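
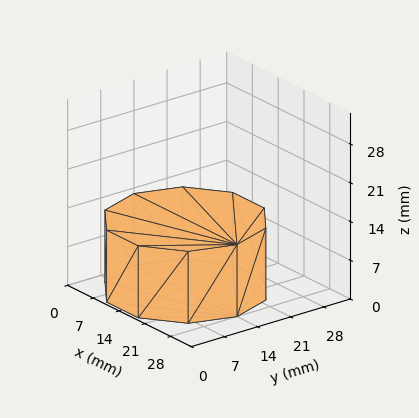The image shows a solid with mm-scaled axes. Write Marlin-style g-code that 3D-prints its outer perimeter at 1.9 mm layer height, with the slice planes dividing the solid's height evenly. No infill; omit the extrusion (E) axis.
Reading the render: the shape is a regular 10-sided prism (a cylinder approximated with 10 flat sides), circumscribed radius ≈ 14 mm, height ≈ 13 mm (dimensions read to the nearest mm from the axis ticks). For the g-code, the solid's height is divided into equal slices at the stated Δz and each level perimeter traced with G1 moves after a G0 lift.

; perimeter-only toolpath
G21 ; units = mm
G90 ; absolute positioning
G28 ; home
; layer 1
G0 Z1.9
G0 X28.0 Y14.0
G1 X25.3 Y22.2
G1 X18.3 Y27.3
G1 X9.7 Y27.3
G1 X2.7 Y22.2
G1 X0.0 Y14.0
G1 X2.7 Y5.8
G1 X9.7 Y0.7
G1 X18.3 Y0.7
G1 X25.3 Y5.8
G1 X28.0 Y14.0
; layer 2
G0 Z3.7
G0 X28.0 Y14.0
G1 X25.3 Y22.2
G1 X18.3 Y27.3
G1 X9.7 Y27.3
G1 X2.7 Y22.2
G1 X0.0 Y14.0
G1 X2.7 Y5.8
G1 X9.7 Y0.7
G1 X18.3 Y0.7
G1 X25.3 Y5.8
G1 X28.0 Y14.0
; layer 3
G0 Z5.6
G0 X28.0 Y14.0
G1 X25.3 Y22.2
G1 X18.3 Y27.3
G1 X9.7 Y27.3
G1 X2.7 Y22.2
G1 X0.0 Y14.0
G1 X2.7 Y5.8
G1 X9.7 Y0.7
G1 X18.3 Y0.7
G1 X25.3 Y5.8
G1 X28.0 Y14.0
; layer 4
G0 Z7.4
G0 X28.0 Y14.0
G1 X25.3 Y22.2
G1 X18.3 Y27.3
G1 X9.7 Y27.3
G1 X2.7 Y22.2
G1 X0.0 Y14.0
G1 X2.7 Y5.8
G1 X9.7 Y0.7
G1 X18.3 Y0.7
G1 X25.3 Y5.8
G1 X28.0 Y14.0
; layer 5
G0 Z9.3
G0 X28.0 Y14.0
G1 X25.3 Y22.2
G1 X18.3 Y27.3
G1 X9.7 Y27.3
G1 X2.7 Y22.2
G1 X0.0 Y14.0
G1 X2.7 Y5.8
G1 X9.7 Y0.7
G1 X18.3 Y0.7
G1 X25.3 Y5.8
G1 X28.0 Y14.0
; layer 6
G0 Z11.1
G0 X28.0 Y14.0
G1 X25.3 Y22.2
G1 X18.3 Y27.3
G1 X9.7 Y27.3
G1 X2.7 Y22.2
G1 X0.0 Y14.0
G1 X2.7 Y5.8
G1 X9.7 Y0.7
G1 X18.3 Y0.7
G1 X25.3 Y5.8
G1 X28.0 Y14.0
; layer 7
G0 Z13.0
G0 X28.0 Y14.0
G1 X25.3 Y22.2
G1 X18.3 Y27.3
G1 X9.7 Y27.3
G1 X2.7 Y22.2
G1 X0.0 Y14.0
G1 X2.7 Y5.8
G1 X9.7 Y0.7
G1 X18.3 Y0.7
G1 X25.3 Y5.8
G1 X28.0 Y14.0
M2 ; end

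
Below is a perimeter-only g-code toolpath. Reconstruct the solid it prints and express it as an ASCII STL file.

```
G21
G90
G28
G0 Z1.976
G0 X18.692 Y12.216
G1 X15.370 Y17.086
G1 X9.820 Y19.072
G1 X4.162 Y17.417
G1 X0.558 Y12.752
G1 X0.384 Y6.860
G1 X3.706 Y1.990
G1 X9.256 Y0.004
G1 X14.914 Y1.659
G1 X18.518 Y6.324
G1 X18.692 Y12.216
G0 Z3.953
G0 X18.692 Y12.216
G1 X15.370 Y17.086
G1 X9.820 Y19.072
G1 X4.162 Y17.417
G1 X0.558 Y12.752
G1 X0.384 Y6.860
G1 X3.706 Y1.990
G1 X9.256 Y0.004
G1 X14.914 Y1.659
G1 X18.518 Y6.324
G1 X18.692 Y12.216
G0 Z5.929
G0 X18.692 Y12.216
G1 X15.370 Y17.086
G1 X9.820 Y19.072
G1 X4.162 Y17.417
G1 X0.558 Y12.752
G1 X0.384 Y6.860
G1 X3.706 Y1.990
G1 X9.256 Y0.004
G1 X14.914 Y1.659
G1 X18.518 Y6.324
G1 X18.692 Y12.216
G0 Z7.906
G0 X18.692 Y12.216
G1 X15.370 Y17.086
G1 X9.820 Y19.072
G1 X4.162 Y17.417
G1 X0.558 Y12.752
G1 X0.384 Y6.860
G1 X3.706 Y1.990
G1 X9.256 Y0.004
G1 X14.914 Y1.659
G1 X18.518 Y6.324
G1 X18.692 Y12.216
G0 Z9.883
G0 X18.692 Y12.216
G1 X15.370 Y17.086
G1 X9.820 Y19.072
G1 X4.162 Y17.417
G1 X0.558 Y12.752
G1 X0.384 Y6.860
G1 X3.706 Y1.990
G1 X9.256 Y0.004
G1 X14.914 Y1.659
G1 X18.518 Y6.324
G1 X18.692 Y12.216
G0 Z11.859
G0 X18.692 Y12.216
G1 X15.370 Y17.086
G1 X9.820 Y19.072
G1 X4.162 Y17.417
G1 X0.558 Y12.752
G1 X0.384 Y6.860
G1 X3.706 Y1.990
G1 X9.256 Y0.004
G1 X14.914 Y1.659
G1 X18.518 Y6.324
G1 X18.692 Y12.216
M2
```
solid part
  facet normal 0.0000 0.0000 -1.0000
    outer loop
      vertex 9.820 19.072 0.000
      vertex 15.370 17.086 0.000
      vertex 18.692 12.216 0.000
    endloop
  endfacet
  facet normal 0.0000 0.0000 -1.0000
    outer loop
      vertex 4.162 17.417 0.000
      vertex 9.820 19.072 0.000
      vertex 18.692 12.216 0.000
    endloop
  endfacet
  facet normal 0.0000 0.0000 -1.0000
    outer loop
      vertex 0.558 12.752 0.000
      vertex 4.162 17.417 0.000
      vertex 18.692 12.216 0.000
    endloop
  endfacet
  facet normal 0.0000 0.0000 -1.0000
    outer loop
      vertex 0.384 6.860 0.000
      vertex 0.558 12.752 0.000
      vertex 18.692 12.216 0.000
    endloop
  endfacet
  facet normal 0.0000 0.0000 -1.0000
    outer loop
      vertex 3.706 1.990 0.000
      vertex 0.384 6.860 0.000
      vertex 18.692 12.216 0.000
    endloop
  endfacet
  facet normal 0.0000 0.0000 -1.0000
    outer loop
      vertex 9.256 0.004 0.000
      vertex 3.706 1.990 0.000
      vertex 18.692 12.216 0.000
    endloop
  endfacet
  facet normal 0.0000 0.0000 -1.0000
    outer loop
      vertex 14.914 1.659 0.000
      vertex 9.256 0.004 0.000
      vertex 18.692 12.216 0.000
    endloop
  endfacet
  facet normal 0.0000 0.0000 -1.0000
    outer loop
      vertex 18.518 6.324 0.000
      vertex 14.914 1.659 0.000
      vertex 18.692 12.216 0.000
    endloop
  endfacet
  facet normal 0.0000 0.0000 1.0000
    outer loop
      vertex 18.692 12.216 11.859
      vertex 15.370 17.086 11.859
      vertex 9.820 19.072 11.859
    endloop
  endfacet
  facet normal 0.0000 0.0000 1.0000
    outer loop
      vertex 18.692 12.216 11.859
      vertex 9.820 19.072 11.859
      vertex 4.162 17.417 11.859
    endloop
  endfacet
  facet normal 0.0000 0.0000 1.0000
    outer loop
      vertex 18.692 12.216 11.859
      vertex 4.162 17.417 11.859
      vertex 0.558 12.752 11.859
    endloop
  endfacet
  facet normal 0.0000 0.0000 1.0000
    outer loop
      vertex 18.692 12.216 11.859
      vertex 0.558 12.752 11.859
      vertex 0.384 6.860 11.859
    endloop
  endfacet
  facet normal 0.0000 0.0000 1.0000
    outer loop
      vertex 18.692 12.216 11.859
      vertex 0.384 6.860 11.859
      vertex 3.706 1.990 11.859
    endloop
  endfacet
  facet normal 0.0000 0.0000 1.0000
    outer loop
      vertex 18.692 12.216 11.859
      vertex 3.706 1.990 11.859
      vertex 9.256 0.004 11.859
    endloop
  endfacet
  facet normal 0.0000 0.0000 1.0000
    outer loop
      vertex 18.692 12.216 11.859
      vertex 9.256 0.004 11.859
      vertex 14.914 1.659 11.859
    endloop
  endfacet
  facet normal 0.0000 0.0000 1.0000
    outer loop
      vertex 18.692 12.216 11.859
      vertex 14.914 1.659 11.859
      vertex 18.518 6.324 11.859
    endloop
  endfacet
  facet normal 0.8261 0.5635 0.0000
    outer loop
      vertex 18.692 12.216 0.000
      vertex 15.370 17.086 0.000
      vertex 15.370 17.086 11.859
    endloop
  endfacet
  facet normal 0.8261 0.5635 0.0000
    outer loop
      vertex 18.692 12.216 0.000
      vertex 15.370 17.086 11.859
      vertex 18.692 12.216 11.859
    endloop
  endfacet
  facet normal 0.3369 0.9415 0.0000
    outer loop
      vertex 15.370 17.086 0.000
      vertex 9.820 19.072 0.000
      vertex 9.820 19.072 11.859
    endloop
  endfacet
  facet normal 0.3369 0.9415 0.0000
    outer loop
      vertex 15.370 17.086 0.000
      vertex 9.820 19.072 11.859
      vertex 15.370 17.086 11.859
    endloop
  endfacet
  facet normal -0.2807 0.9598 0.0000
    outer loop
      vertex 9.820 19.072 0.000
      vertex 4.162 17.417 0.000
      vertex 4.162 17.417 11.859
    endloop
  endfacet
  facet normal -0.2807 0.9598 0.0000
    outer loop
      vertex 9.820 19.072 0.000
      vertex 4.162 17.417 11.859
      vertex 9.820 19.072 11.859
    endloop
  endfacet
  facet normal -0.7913 0.6114 0.0000
    outer loop
      vertex 4.162 17.417 0.000
      vertex 0.558 12.752 0.000
      vertex 0.558 12.752 11.859
    endloop
  endfacet
  facet normal -0.7913 0.6114 0.0000
    outer loop
      vertex 4.162 17.417 0.000
      vertex 0.558 12.752 11.859
      vertex 4.162 17.417 11.859
    endloop
  endfacet
  facet normal -0.9996 0.0295 0.0000
    outer loop
      vertex 0.558 12.752 0.000
      vertex 0.384 6.860 0.000
      vertex 0.384 6.860 11.859
    endloop
  endfacet
  facet normal -0.9996 0.0295 0.0000
    outer loop
      vertex 0.558 12.752 0.000
      vertex 0.384 6.860 11.859
      vertex 0.558 12.752 11.859
    endloop
  endfacet
  facet normal -0.8261 -0.5635 0.0000
    outer loop
      vertex 0.384 6.860 0.000
      vertex 3.706 1.990 0.000
      vertex 3.706 1.990 11.859
    endloop
  endfacet
  facet normal -0.8261 -0.5635 0.0000
    outer loop
      vertex 0.384 6.860 0.000
      vertex 3.706 1.990 11.859
      vertex 0.384 6.860 11.859
    endloop
  endfacet
  facet normal -0.3369 -0.9415 0.0000
    outer loop
      vertex 3.706 1.990 0.000
      vertex 9.256 0.004 0.000
      vertex 9.256 0.004 11.859
    endloop
  endfacet
  facet normal -0.3369 -0.9415 0.0000
    outer loop
      vertex 3.706 1.990 0.000
      vertex 9.256 0.004 11.859
      vertex 3.706 1.990 11.859
    endloop
  endfacet
  facet normal 0.2807 -0.9598 0.0000
    outer loop
      vertex 9.256 0.004 0.000
      vertex 14.914 1.659 0.000
      vertex 14.914 1.659 11.859
    endloop
  endfacet
  facet normal 0.2807 -0.9598 0.0000
    outer loop
      vertex 9.256 0.004 0.000
      vertex 14.914 1.659 11.859
      vertex 9.256 0.004 11.859
    endloop
  endfacet
  facet normal 0.7913 -0.6114 0.0000
    outer loop
      vertex 14.914 1.659 0.000
      vertex 18.518 6.324 0.000
      vertex 18.518 6.324 11.859
    endloop
  endfacet
  facet normal 0.7913 -0.6114 0.0000
    outer loop
      vertex 14.914 1.659 0.000
      vertex 18.518 6.324 11.859
      vertex 14.914 1.659 11.859
    endloop
  endfacet
  facet normal 0.9996 -0.0295 0.0000
    outer loop
      vertex 18.518 6.324 0.000
      vertex 18.692 12.216 0.000
      vertex 18.692 12.216 11.859
    endloop
  endfacet
  facet normal 0.9996 -0.0295 0.0000
    outer loop
      vertex 18.518 6.324 0.000
      vertex 18.692 12.216 11.859
      vertex 18.518 6.324 11.859
    endloop
  endfacet
endsolid part

The G0 Z moves step by Δz≈1.976 mm. Every layer's G1 loop is the same polygon, so the solid is a straight extrusion of it from z=0 to z≈11.9. Closing with flat bottom and top caps and triangulating gives 36 facets — a regular 10-sided prism (a cylinder approximated with 10 flat sides), circumscribed radius ≈ 9.54 mm, height ≈ 11.9 mm.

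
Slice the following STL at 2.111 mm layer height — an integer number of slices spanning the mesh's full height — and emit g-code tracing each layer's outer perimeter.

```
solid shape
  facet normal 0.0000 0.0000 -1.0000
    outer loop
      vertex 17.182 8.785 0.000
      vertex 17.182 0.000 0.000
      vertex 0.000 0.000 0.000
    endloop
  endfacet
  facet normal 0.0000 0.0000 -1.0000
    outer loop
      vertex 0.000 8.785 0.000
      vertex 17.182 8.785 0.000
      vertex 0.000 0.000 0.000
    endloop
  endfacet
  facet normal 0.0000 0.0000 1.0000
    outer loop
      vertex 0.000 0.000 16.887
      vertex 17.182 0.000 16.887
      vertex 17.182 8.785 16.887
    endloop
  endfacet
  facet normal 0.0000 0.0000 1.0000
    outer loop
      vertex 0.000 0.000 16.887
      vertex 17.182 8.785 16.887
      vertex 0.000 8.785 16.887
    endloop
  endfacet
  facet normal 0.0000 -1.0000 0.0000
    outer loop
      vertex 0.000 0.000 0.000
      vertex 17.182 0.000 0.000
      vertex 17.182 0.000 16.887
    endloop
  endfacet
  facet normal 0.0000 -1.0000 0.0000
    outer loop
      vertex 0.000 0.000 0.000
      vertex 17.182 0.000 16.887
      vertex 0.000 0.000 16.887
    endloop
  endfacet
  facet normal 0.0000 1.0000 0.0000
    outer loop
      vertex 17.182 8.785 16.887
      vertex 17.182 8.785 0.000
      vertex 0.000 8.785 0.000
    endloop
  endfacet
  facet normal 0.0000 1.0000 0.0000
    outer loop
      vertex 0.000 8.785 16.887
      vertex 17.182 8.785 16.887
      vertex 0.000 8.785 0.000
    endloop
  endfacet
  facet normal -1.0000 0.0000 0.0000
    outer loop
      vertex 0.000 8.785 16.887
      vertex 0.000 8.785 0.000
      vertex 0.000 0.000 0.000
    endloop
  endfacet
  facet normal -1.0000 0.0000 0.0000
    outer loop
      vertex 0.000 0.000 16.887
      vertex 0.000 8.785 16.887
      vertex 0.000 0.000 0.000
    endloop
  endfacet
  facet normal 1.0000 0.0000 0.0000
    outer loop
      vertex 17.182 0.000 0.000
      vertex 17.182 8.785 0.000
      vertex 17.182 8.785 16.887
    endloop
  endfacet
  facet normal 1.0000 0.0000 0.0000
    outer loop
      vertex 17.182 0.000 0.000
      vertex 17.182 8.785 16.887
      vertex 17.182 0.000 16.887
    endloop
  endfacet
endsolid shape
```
; perimeter-only toolpath
G21 ; units = mm
G90 ; absolute positioning
G28 ; home
; layer 1
G0 Z2.111
G0 X0.000 Y0.000
G1 X17.182 Y0.000
G1 X17.182 Y8.785
G1 X0.000 Y8.785
G1 X0.000 Y0.000
; layer 2
G0 Z4.222
G0 X0.000 Y0.000
G1 X17.182 Y0.000
G1 X17.182 Y8.785
G1 X0.000 Y8.785
G1 X0.000 Y0.000
; layer 3
G0 Z6.333
G0 X0.000 Y0.000
G1 X17.182 Y0.000
G1 X17.182 Y8.785
G1 X0.000 Y8.785
G1 X0.000 Y0.000
; layer 4
G0 Z8.444
G0 X0.000 Y0.000
G1 X17.182 Y0.000
G1 X17.182 Y8.785
G1 X0.000 Y8.785
G1 X0.000 Y0.000
; layer 5
G0 Z10.554
G0 X0.000 Y0.000
G1 X17.182 Y0.000
G1 X17.182 Y8.785
G1 X0.000 Y8.785
G1 X0.000 Y0.000
; layer 6
G0 Z12.665
G0 X0.000 Y0.000
G1 X17.182 Y0.000
G1 X17.182 Y8.785
G1 X0.000 Y8.785
G1 X0.000 Y0.000
; layer 7
G0 Z14.776
G0 X0.000 Y0.000
G1 X17.182 Y0.000
G1 X17.182 Y8.785
G1 X0.000 Y8.785
G1 X0.000 Y0.000
; layer 8
G0 Z16.887
G0 X0.000 Y0.000
G1 X17.182 Y0.000
G1 X17.182 Y8.785
G1 X0.000 Y8.785
G1 X0.000 Y0.000
M2 ; end

The solid is a rectangular box, roughly 17.2 × 8.79 mm footprint and 16.9 mm tall. Slicing at Δz = 2.111 mm — 8 equal slices spanning the solid's height, so layer i sits at z = i·h/8 — gives 8 non-empty perimeters. Each is a 4-segment closed polygon; G0 lifts to the layer z and rapids to the start vertex, then G1 traces the edges.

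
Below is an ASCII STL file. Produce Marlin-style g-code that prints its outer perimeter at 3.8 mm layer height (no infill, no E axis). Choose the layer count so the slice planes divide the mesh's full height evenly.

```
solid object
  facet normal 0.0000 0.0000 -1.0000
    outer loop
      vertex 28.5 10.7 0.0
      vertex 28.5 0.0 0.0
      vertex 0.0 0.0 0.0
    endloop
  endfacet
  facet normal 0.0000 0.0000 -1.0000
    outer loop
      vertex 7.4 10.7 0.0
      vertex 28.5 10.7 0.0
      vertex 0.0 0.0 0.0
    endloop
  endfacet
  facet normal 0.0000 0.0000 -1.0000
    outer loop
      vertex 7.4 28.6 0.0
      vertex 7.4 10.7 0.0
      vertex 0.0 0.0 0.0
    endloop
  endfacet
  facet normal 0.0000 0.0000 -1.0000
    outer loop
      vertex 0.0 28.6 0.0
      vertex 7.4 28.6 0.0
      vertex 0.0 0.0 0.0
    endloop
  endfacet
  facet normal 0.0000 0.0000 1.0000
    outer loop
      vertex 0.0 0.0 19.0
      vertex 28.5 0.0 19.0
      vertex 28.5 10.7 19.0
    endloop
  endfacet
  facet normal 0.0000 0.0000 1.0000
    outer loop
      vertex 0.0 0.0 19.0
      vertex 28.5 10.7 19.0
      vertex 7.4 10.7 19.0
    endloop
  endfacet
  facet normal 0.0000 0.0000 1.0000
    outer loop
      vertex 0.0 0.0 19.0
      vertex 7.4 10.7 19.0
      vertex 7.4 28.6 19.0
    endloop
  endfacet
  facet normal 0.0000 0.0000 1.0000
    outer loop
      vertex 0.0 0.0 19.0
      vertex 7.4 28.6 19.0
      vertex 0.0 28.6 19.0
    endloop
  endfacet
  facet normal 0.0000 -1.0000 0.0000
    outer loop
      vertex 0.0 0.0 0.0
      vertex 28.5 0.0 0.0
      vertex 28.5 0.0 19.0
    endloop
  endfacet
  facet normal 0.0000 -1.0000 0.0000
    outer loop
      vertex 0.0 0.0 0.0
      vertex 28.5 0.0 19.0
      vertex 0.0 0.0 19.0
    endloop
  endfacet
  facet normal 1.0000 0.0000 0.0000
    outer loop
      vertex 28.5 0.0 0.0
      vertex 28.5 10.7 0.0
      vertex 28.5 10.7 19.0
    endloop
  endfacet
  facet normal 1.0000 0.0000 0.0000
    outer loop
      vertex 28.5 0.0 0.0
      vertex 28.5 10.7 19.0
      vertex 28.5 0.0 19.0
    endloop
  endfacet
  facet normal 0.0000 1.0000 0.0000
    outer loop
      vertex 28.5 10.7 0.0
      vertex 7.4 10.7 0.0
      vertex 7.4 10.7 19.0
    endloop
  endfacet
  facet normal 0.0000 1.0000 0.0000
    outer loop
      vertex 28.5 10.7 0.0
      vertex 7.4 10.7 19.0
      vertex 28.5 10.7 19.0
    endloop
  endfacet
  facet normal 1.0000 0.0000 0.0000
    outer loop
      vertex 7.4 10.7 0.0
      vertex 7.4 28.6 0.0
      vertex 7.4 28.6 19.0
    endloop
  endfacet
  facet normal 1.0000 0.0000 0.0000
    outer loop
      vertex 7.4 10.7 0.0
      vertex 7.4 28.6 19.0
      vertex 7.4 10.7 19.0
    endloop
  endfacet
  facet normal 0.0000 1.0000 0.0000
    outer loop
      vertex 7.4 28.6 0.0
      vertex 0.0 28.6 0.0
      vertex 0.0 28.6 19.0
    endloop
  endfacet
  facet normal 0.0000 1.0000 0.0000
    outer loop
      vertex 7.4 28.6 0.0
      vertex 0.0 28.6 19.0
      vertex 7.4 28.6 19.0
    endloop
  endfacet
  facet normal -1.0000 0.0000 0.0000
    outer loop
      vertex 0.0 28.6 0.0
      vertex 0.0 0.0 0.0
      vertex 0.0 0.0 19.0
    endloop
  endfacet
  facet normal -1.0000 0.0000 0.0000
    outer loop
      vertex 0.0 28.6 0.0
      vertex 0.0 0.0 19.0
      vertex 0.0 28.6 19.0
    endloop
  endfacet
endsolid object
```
; perimeter-only toolpath
G21 ; units = mm
G90 ; absolute positioning
G28 ; home
; layer 1
G0 Z3.8
G0 X0.0 Y0.0
G1 X28.5 Y0.0
G1 X28.5 Y10.7
G1 X7.4 Y10.7
G1 X7.4 Y28.6
G1 X0.0 Y28.6
G1 X0.0 Y0.0
; layer 2
G0 Z7.6
G0 X0.0 Y0.0
G1 X28.5 Y0.0
G1 X28.5 Y10.7
G1 X7.4 Y10.7
G1 X7.4 Y28.6
G1 X0.0 Y28.6
G1 X0.0 Y0.0
; layer 3
G0 Z11.4
G0 X0.0 Y0.0
G1 X28.5 Y0.0
G1 X28.5 Y10.7
G1 X7.4 Y10.7
G1 X7.4 Y28.6
G1 X0.0 Y28.6
G1 X0.0 Y0.0
; layer 4
G0 Z15.2
G0 X0.0 Y0.0
G1 X28.5 Y0.0
G1 X28.5 Y10.7
G1 X7.4 Y10.7
G1 X7.4 Y28.6
G1 X0.0 Y28.6
G1 X0.0 Y0.0
; layer 5
G0 Z19.0
G0 X0.0 Y0.0
G1 X28.5 Y0.0
G1 X28.5 Y10.7
G1 X7.4 Y10.7
G1 X7.4 Y28.6
G1 X0.0 Y28.6
G1 X0.0 Y0.0
M2 ; end

The solid is an L-shaped prism: outer 28.5 × 28.6 mm, arm thicknesses ≈ 10.7 mm (horizontal) and 7.4 mm (vertical), extruded 19 mm in z. Slicing at Δz = 3.8 mm — 5 equal slices spanning the solid's height, so layer i sits at z = i·h/5 — gives 5 non-empty perimeters. Each is a 6-segment closed polygon; G0 lifts to the layer z and rapids to the start vertex, then G1 traces the edges.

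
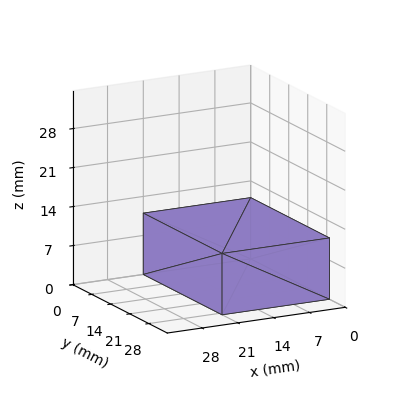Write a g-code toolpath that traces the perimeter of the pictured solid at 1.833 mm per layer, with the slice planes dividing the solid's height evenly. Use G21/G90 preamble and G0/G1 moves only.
Reading the render: the shape is a rectangular box, roughly 21 × 29 mm footprint and 11 mm tall (dimensions read to the nearest mm from the axis ticks). For the g-code, the solid's height is divided into equal slices at the stated Δz and each level perimeter traced with G1 moves after a G0 lift.

; perimeter-only toolpath
G21 ; units = mm
G90 ; absolute positioning
G28 ; home
; layer 1
G0 Z1.833
G0 X0.000 Y0.000
G1 X21.000 Y0.000
G1 X21.000 Y29.000
G1 X0.000 Y29.000
G1 X0.000 Y0.000
; layer 2
G0 Z3.667
G0 X0.000 Y0.000
G1 X21.000 Y0.000
G1 X21.000 Y29.000
G1 X0.000 Y29.000
G1 X0.000 Y0.000
; layer 3
G0 Z5.500
G0 X0.000 Y0.000
G1 X21.000 Y0.000
G1 X21.000 Y29.000
G1 X0.000 Y29.000
G1 X0.000 Y0.000
; layer 4
G0 Z7.333
G0 X0.000 Y0.000
G1 X21.000 Y0.000
G1 X21.000 Y29.000
G1 X0.000 Y29.000
G1 X0.000 Y0.000
; layer 5
G0 Z9.167
G0 X0.000 Y0.000
G1 X21.000 Y0.000
G1 X21.000 Y29.000
G1 X0.000 Y29.000
G1 X0.000 Y0.000
; layer 6
G0 Z11.000
G0 X0.000 Y0.000
G1 X21.000 Y0.000
G1 X21.000 Y29.000
G1 X0.000 Y29.000
G1 X0.000 Y0.000
M2 ; end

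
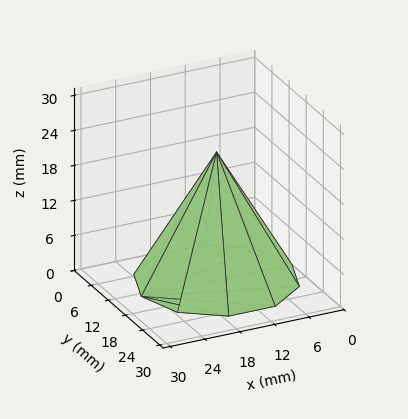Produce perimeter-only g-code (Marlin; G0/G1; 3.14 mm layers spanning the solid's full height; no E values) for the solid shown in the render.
Reading the render: the shape is a regular 10-sided pyramid, base circumscribed radius ≈ 13 mm, apex at z ≈ 22 mm (dimensions read to the nearest mm from the axis ticks). For the g-code, the solid's height is divided into equal slices at the stated Δz and each level perimeter traced with G1 moves after a G0 lift.

; perimeter-only toolpath
G21 ; units = mm
G90 ; absolute positioning
G28 ; home
; layer 1
G0 Z3.14
G0 X24.14 Y13.00
G1 X22.02 Y19.55
G1 X16.45 Y23.59
G1 X9.55 Y23.59
G1 X3.98 Y19.55
G1 X1.86 Y13.00
G1 X3.98 Y6.45
G1 X9.55 Y2.41
G1 X16.45 Y2.41
G1 X22.02 Y6.45
G1 X24.14 Y13.00
; layer 2
G0 Z6.29
G0 X22.29 Y13.00
G1 X20.51 Y18.46
G1 X15.87 Y21.83
G1 X10.13 Y21.83
G1 X5.49 Y18.46
G1 X3.71 Y13.00
G1 X5.49 Y7.54
G1 X10.13 Y4.17
G1 X15.87 Y4.17
G1 X20.51 Y7.54
G1 X22.29 Y13.00
; layer 3
G0 Z9.43
G0 X20.43 Y13.00
G1 X19.01 Y17.37
G1 X15.30 Y20.06
G1 X10.70 Y20.06
G1 X6.99 Y17.37
G1 X5.57 Y13.00
G1 X6.99 Y8.63
G1 X10.70 Y5.94
G1 X15.30 Y5.94
G1 X19.01 Y8.63
G1 X20.43 Y13.00
; layer 4
G0 Z12.57
G0 X18.57 Y13.00
G1 X17.51 Y16.27
G1 X14.72 Y18.30
G1 X11.28 Y18.30
G1 X8.49 Y16.27
G1 X7.43 Y13.00
G1 X8.49 Y9.73
G1 X11.28 Y7.70
G1 X14.72 Y7.70
G1 X17.51 Y9.73
G1 X18.57 Y13.00
; layer 5
G0 Z15.71
G0 X16.71 Y13.00
G1 X16.01 Y15.18
G1 X14.15 Y16.53
G1 X11.85 Y16.53
G1 X9.99 Y15.18
G1 X9.29 Y13.00
G1 X9.99 Y10.82
G1 X11.85 Y9.47
G1 X14.15 Y9.47
G1 X16.01 Y10.82
G1 X16.71 Y13.00
; layer 6
G0 Z18.86
G0 X14.86 Y13.00
G1 X14.50 Y14.09
G1 X13.57 Y14.77
G1 X12.43 Y14.77
G1 X11.50 Y14.09
G1 X11.14 Y13.00
G1 X11.50 Y11.91
G1 X12.43 Y11.23
G1 X13.57 Y11.23
G1 X14.50 Y11.91
G1 X14.86 Y13.00
M2 ; end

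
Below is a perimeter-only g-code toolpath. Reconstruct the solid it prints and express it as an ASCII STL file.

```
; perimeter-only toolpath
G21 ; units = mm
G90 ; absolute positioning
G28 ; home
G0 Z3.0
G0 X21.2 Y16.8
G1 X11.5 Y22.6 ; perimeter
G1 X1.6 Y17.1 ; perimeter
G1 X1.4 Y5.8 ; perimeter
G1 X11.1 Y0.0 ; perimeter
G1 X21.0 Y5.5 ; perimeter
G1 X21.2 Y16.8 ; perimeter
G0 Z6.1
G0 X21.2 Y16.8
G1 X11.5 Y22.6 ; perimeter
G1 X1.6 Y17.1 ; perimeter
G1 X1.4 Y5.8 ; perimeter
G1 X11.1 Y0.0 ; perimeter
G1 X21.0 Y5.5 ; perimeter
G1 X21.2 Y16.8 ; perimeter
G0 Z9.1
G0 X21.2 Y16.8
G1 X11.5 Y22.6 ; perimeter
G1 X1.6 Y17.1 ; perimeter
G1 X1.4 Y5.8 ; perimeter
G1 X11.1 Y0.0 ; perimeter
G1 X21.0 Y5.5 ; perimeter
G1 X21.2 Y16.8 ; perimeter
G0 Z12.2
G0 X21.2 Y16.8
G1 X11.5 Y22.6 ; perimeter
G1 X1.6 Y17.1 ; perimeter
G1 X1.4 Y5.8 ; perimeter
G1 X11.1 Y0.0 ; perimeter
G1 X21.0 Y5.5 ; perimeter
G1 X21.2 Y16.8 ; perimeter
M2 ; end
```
solid part
  facet normal 0.0000 0.0000 -1.0000
    outer loop
      vertex 1.6 17.1 0.0
      vertex 11.5 22.6 0.0
      vertex 21.2 16.8 0.0
    endloop
  endfacet
  facet normal 0.0000 0.0000 -1.0000
    outer loop
      vertex 1.4 5.8 0.0
      vertex 1.6 17.1 0.0
      vertex 21.2 16.8 0.0
    endloop
  endfacet
  facet normal 0.0000 0.0000 -1.0000
    outer loop
      vertex 11.1 0.0 0.0
      vertex 1.4 5.8 0.0
      vertex 21.2 16.8 0.0
    endloop
  endfacet
  facet normal 0.0000 0.0000 -1.0000
    outer loop
      vertex 21.0 5.5 0.0
      vertex 11.1 0.0 0.0
      vertex 21.2 16.8 0.0
    endloop
  endfacet
  facet normal 0.0000 0.0000 1.0000
    outer loop
      vertex 21.2 16.8 12.2
      vertex 11.5 22.6 12.2
      vertex 1.6 17.1 12.2
    endloop
  endfacet
  facet normal 0.0000 0.0000 1.0000
    outer loop
      vertex 21.2 16.8 12.2
      vertex 1.6 17.1 12.2
      vertex 1.4 5.8 12.2
    endloop
  endfacet
  facet normal 0.0000 0.0000 1.0000
    outer loop
      vertex 21.2 16.8 12.2
      vertex 1.4 5.8 12.2
      vertex 11.1 0.0 12.2
    endloop
  endfacet
  facet normal 0.0000 0.0000 1.0000
    outer loop
      vertex 21.2 16.8 12.2
      vertex 11.1 0.0 12.2
      vertex 21.0 5.5 12.2
    endloop
  endfacet
  facet normal 0.5132 0.8583 0.0000
    outer loop
      vertex 21.2 16.8 0.0
      vertex 11.5 22.6 0.0
      vertex 11.5 22.6 12.2
    endloop
  endfacet
  facet normal 0.5132 0.8583 0.0000
    outer loop
      vertex 21.2 16.8 0.0
      vertex 11.5 22.6 12.2
      vertex 21.2 16.8 12.2
    endloop
  endfacet
  facet normal -0.4856 0.8742 0.0000
    outer loop
      vertex 11.5 22.6 0.0
      vertex 1.6 17.1 0.0
      vertex 1.6 17.1 12.2
    endloop
  endfacet
  facet normal -0.4856 0.8742 0.0000
    outer loop
      vertex 11.5 22.6 0.0
      vertex 1.6 17.1 12.2
      vertex 11.5 22.6 12.2
    endloop
  endfacet
  facet normal -0.9998 0.0177 0.0000
    outer loop
      vertex 1.6 17.1 0.0
      vertex 1.4 5.8 0.0
      vertex 1.4 5.8 12.2
    endloop
  endfacet
  facet normal -0.9998 0.0177 0.0000
    outer loop
      vertex 1.6 17.1 0.0
      vertex 1.4 5.8 12.2
      vertex 1.6 17.1 12.2
    endloop
  endfacet
  facet normal -0.5132 -0.8583 0.0000
    outer loop
      vertex 1.4 5.8 0.0
      vertex 11.1 0.0 0.0
      vertex 11.1 0.0 12.2
    endloop
  endfacet
  facet normal -0.5132 -0.8583 0.0000
    outer loop
      vertex 1.4 5.8 0.0
      vertex 11.1 0.0 12.2
      vertex 1.4 5.8 12.2
    endloop
  endfacet
  facet normal 0.4856 -0.8742 0.0000
    outer loop
      vertex 11.1 0.0 0.0
      vertex 21.0 5.5 0.0
      vertex 21.0 5.5 12.2
    endloop
  endfacet
  facet normal 0.4856 -0.8742 0.0000
    outer loop
      vertex 11.1 0.0 0.0
      vertex 21.0 5.5 12.2
      vertex 11.1 0.0 12.2
    endloop
  endfacet
  facet normal 0.9998 -0.0177 0.0000
    outer loop
      vertex 21.0 5.5 0.0
      vertex 21.2 16.8 0.0
      vertex 21.2 16.8 12.2
    endloop
  endfacet
  facet normal 0.9998 -0.0177 0.0000
    outer loop
      vertex 21.0 5.5 0.0
      vertex 21.2 16.8 12.2
      vertex 21.0 5.5 12.2
    endloop
  endfacet
endsolid part

The G0 Z moves step by Δz≈3.0 mm. Every layer's G1 loop is the same polygon, so the solid is a straight extrusion of it from z=0 to z≈12.2. Closing with flat bottom and top caps and triangulating gives 20 facets — a regular 6-sided prism (a cylinder approximated with 6 flat sides), circumscribed radius ≈ 11.3 mm, height ≈ 12.2 mm.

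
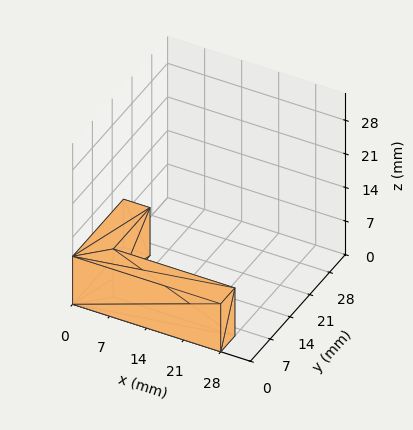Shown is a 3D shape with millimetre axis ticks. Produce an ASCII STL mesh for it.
Reading the render: the shape is an L-shaped prism: outer 28 × 18 mm, arm thicknesses ≈ 5 mm (horizontal) and 5 mm (vertical), extruded 10 mm in z (dimensions read to the nearest mm from the axis ticks). For the STL, each face is triangulated and given an outward normal.

solid part
  facet normal 0.0000 0.0000 -1.0000
    outer loop
      vertex 28.0 5.0 0.0
      vertex 28.0 0.0 0.0
      vertex 0.0 0.0 0.0
    endloop
  endfacet
  facet normal 0.0000 0.0000 -1.0000
    outer loop
      vertex 5.0 5.0 0.0
      vertex 28.0 5.0 0.0
      vertex 0.0 0.0 0.0
    endloop
  endfacet
  facet normal 0.0000 0.0000 -1.0000
    outer loop
      vertex 5.0 18.0 0.0
      vertex 5.0 5.0 0.0
      vertex 0.0 0.0 0.0
    endloop
  endfacet
  facet normal 0.0000 0.0000 -1.0000
    outer loop
      vertex 0.0 18.0 0.0
      vertex 5.0 18.0 0.0
      vertex 0.0 0.0 0.0
    endloop
  endfacet
  facet normal 0.0000 0.0000 1.0000
    outer loop
      vertex 0.0 0.0 10.0
      vertex 28.0 0.0 10.0
      vertex 28.0 5.0 10.0
    endloop
  endfacet
  facet normal 0.0000 0.0000 1.0000
    outer loop
      vertex 0.0 0.0 10.0
      vertex 28.0 5.0 10.0
      vertex 5.0 5.0 10.0
    endloop
  endfacet
  facet normal 0.0000 0.0000 1.0000
    outer loop
      vertex 0.0 0.0 10.0
      vertex 5.0 5.0 10.0
      vertex 5.0 18.0 10.0
    endloop
  endfacet
  facet normal 0.0000 0.0000 1.0000
    outer loop
      vertex 0.0 0.0 10.0
      vertex 5.0 18.0 10.0
      vertex 0.0 18.0 10.0
    endloop
  endfacet
  facet normal 0.0000 -1.0000 0.0000
    outer loop
      vertex 0.0 0.0 0.0
      vertex 28.0 0.0 0.0
      vertex 28.0 0.0 10.0
    endloop
  endfacet
  facet normal 0.0000 -1.0000 0.0000
    outer loop
      vertex 0.0 0.0 0.0
      vertex 28.0 0.0 10.0
      vertex 0.0 0.0 10.0
    endloop
  endfacet
  facet normal 1.0000 0.0000 0.0000
    outer loop
      vertex 28.0 0.0 0.0
      vertex 28.0 5.0 0.0
      vertex 28.0 5.0 10.0
    endloop
  endfacet
  facet normal 1.0000 0.0000 0.0000
    outer loop
      vertex 28.0 0.0 0.0
      vertex 28.0 5.0 10.0
      vertex 28.0 0.0 10.0
    endloop
  endfacet
  facet normal 0.0000 1.0000 0.0000
    outer loop
      vertex 28.0 5.0 0.0
      vertex 5.0 5.0 0.0
      vertex 5.0 5.0 10.0
    endloop
  endfacet
  facet normal 0.0000 1.0000 0.0000
    outer loop
      vertex 28.0 5.0 0.0
      vertex 5.0 5.0 10.0
      vertex 28.0 5.0 10.0
    endloop
  endfacet
  facet normal 1.0000 0.0000 0.0000
    outer loop
      vertex 5.0 5.0 0.0
      vertex 5.0 18.0 0.0
      vertex 5.0 18.0 10.0
    endloop
  endfacet
  facet normal 1.0000 0.0000 0.0000
    outer loop
      vertex 5.0 5.0 0.0
      vertex 5.0 18.0 10.0
      vertex 5.0 5.0 10.0
    endloop
  endfacet
  facet normal 0.0000 1.0000 0.0000
    outer loop
      vertex 5.0 18.0 0.0
      vertex 0.0 18.0 0.0
      vertex 0.0 18.0 10.0
    endloop
  endfacet
  facet normal 0.0000 1.0000 0.0000
    outer loop
      vertex 5.0 18.0 0.0
      vertex 0.0 18.0 10.0
      vertex 5.0 18.0 10.0
    endloop
  endfacet
  facet normal -1.0000 0.0000 0.0000
    outer loop
      vertex 0.0 18.0 0.0
      vertex 0.0 0.0 0.0
      vertex 0.0 0.0 10.0
    endloop
  endfacet
  facet normal -1.0000 0.0000 0.0000
    outer loop
      vertex 0.0 18.0 0.0
      vertex 0.0 0.0 10.0
      vertex 0.0 18.0 10.0
    endloop
  endfacet
endsolid part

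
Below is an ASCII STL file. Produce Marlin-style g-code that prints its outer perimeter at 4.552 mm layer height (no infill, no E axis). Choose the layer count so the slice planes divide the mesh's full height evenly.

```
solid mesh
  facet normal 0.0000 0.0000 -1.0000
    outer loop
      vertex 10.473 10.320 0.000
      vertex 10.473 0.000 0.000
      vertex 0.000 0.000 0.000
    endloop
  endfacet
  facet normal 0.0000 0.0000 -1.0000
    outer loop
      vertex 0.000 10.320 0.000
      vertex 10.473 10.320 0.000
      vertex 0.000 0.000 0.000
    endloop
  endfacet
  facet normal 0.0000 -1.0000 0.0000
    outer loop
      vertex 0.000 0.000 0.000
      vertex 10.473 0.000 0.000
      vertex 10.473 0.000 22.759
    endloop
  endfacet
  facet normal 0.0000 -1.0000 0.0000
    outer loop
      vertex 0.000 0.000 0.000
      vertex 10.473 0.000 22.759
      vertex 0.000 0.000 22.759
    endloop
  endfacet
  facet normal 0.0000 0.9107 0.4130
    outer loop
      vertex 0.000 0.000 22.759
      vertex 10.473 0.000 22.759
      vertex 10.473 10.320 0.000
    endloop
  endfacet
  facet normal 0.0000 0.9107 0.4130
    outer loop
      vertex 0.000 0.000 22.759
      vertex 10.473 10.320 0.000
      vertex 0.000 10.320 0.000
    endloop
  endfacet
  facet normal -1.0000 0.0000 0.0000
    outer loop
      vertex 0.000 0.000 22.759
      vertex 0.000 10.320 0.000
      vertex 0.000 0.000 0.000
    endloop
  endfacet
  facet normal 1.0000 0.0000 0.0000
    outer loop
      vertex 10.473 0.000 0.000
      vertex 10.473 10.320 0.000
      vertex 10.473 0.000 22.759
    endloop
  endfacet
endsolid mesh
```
; perimeter-only toolpath
G21 ; units = mm
G90 ; absolute positioning
G28 ; home
; layer 1
G0 Z4.552
G0 X0.000 Y0.000
G1 X10.473 Y0.000
G1 X10.473 Y8.256
G1 X0.000 Y8.256
G1 X0.000 Y0.000
; layer 2
G0 Z9.104
G0 X0.000 Y0.000
G1 X10.473 Y0.000
G1 X10.473 Y6.192
G1 X0.000 Y6.192
G1 X0.000 Y0.000
; layer 3
G0 Z13.655
G0 X0.000 Y0.000
G1 X10.473 Y0.000
G1 X10.473 Y4.128
G1 X0.000 Y4.128
G1 X0.000 Y0.000
; layer 4
G0 Z18.207
G0 X0.000 Y0.000
G1 X10.473 Y0.000
G1 X10.473 Y2.064
G1 X0.000 Y2.064
G1 X0.000 Y0.000
M2 ; end

The solid is a wedge (ramp): 10.5 × 10.3 mm base, rising to 22.8 mm along the y=0 edge and sloping linearly to z=0 at y=10.3. Slicing at Δz = 4.552 mm — 5 equal slices spanning the solid's height, so layer i sits at z = i·h/5 — gives 4 non-empty perimeters. Each is a 4-segment closed polygon; G0 lifts to the layer z and rapids to the start vertex, then G1 traces the edges. The cross-section shrinks linearly with z (the slice at the apex is degenerate and omitted).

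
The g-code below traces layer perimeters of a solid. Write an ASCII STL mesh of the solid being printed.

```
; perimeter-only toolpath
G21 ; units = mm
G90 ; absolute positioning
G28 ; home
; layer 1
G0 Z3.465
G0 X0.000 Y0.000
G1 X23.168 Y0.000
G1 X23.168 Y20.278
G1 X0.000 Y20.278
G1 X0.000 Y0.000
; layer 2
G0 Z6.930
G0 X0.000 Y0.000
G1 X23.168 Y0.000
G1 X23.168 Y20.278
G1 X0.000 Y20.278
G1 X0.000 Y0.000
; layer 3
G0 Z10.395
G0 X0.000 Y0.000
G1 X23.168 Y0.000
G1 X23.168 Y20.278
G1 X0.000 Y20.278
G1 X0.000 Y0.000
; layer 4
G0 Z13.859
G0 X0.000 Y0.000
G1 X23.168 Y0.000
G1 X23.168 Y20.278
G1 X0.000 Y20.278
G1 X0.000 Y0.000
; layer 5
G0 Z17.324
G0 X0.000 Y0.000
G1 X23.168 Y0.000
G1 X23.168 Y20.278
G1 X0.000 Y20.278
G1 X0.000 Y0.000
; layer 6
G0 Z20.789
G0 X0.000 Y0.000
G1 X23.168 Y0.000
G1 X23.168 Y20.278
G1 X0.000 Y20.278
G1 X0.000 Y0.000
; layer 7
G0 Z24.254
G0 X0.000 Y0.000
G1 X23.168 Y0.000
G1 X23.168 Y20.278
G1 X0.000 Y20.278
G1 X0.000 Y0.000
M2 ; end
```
solid part
  facet normal 0.0000 0.0000 -1.0000
    outer loop
      vertex 23.168 20.278 0.000
      vertex 23.168 0.000 0.000
      vertex 0.000 0.000 0.000
    endloop
  endfacet
  facet normal 0.0000 0.0000 -1.0000
    outer loop
      vertex 0.000 20.278 0.000
      vertex 23.168 20.278 0.000
      vertex 0.000 0.000 0.000
    endloop
  endfacet
  facet normal 0.0000 0.0000 1.0000
    outer loop
      vertex 0.000 0.000 24.254
      vertex 23.168 0.000 24.254
      vertex 23.168 20.278 24.254
    endloop
  endfacet
  facet normal 0.0000 0.0000 1.0000
    outer loop
      vertex 0.000 0.000 24.254
      vertex 23.168 20.278 24.254
      vertex 0.000 20.278 24.254
    endloop
  endfacet
  facet normal 0.0000 -1.0000 0.0000
    outer loop
      vertex 0.000 0.000 0.000
      vertex 23.168 0.000 0.000
      vertex 23.168 0.000 24.254
    endloop
  endfacet
  facet normal 0.0000 -1.0000 0.0000
    outer loop
      vertex 0.000 0.000 0.000
      vertex 23.168 0.000 24.254
      vertex 0.000 0.000 24.254
    endloop
  endfacet
  facet normal 0.0000 1.0000 0.0000
    outer loop
      vertex 23.168 20.278 24.254
      vertex 23.168 20.278 0.000
      vertex 0.000 20.278 0.000
    endloop
  endfacet
  facet normal 0.0000 1.0000 0.0000
    outer loop
      vertex 0.000 20.278 24.254
      vertex 23.168 20.278 24.254
      vertex 0.000 20.278 0.000
    endloop
  endfacet
  facet normal -1.0000 0.0000 0.0000
    outer loop
      vertex 0.000 20.278 24.254
      vertex 0.000 20.278 0.000
      vertex 0.000 0.000 0.000
    endloop
  endfacet
  facet normal -1.0000 0.0000 0.0000
    outer loop
      vertex 0.000 0.000 24.254
      vertex 0.000 20.278 24.254
      vertex 0.000 0.000 0.000
    endloop
  endfacet
  facet normal 1.0000 0.0000 0.0000
    outer loop
      vertex 23.168 0.000 0.000
      vertex 23.168 20.278 0.000
      vertex 23.168 20.278 24.254
    endloop
  endfacet
  facet normal 1.0000 0.0000 0.0000
    outer loop
      vertex 23.168 0.000 0.000
      vertex 23.168 20.278 24.254
      vertex 23.168 0.000 24.254
    endloop
  endfacet
endsolid part

The G0 Z moves step by Δz≈3.465 mm. Every layer's G1 loop is the same polygon, so the solid is a straight extrusion of it from z=0 to z≈24.3. Closing with flat bottom and top caps and triangulating gives 12 facets — a rectangular box, roughly 23.2 × 20.3 mm footprint and 24.3 mm tall.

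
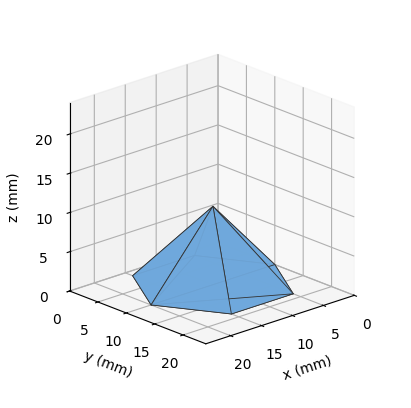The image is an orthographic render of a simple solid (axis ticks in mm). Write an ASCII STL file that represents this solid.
Reading the render: the shape is a regular 6-sided pyramid, base circumscribed radius ≈ 10 mm, apex at z ≈ 10 mm (dimensions read to the nearest mm from the axis ticks). For the STL, each face is triangulated and given an outward normal.

solid part
  facet normal 0.0000 0.0000 -1.0000
    outer loop
      vertex 5.0 18.7 0.0
      vertex 15.0 18.7 0.0
      vertex 20.0 10.0 0.0
    endloop
  endfacet
  facet normal 0.0000 0.0000 -1.0000
    outer loop
      vertex 0.0 10.0 0.0
      vertex 5.0 18.7 0.0
      vertex 20.0 10.0 0.0
    endloop
  endfacet
  facet normal 0.0000 0.0000 -1.0000
    outer loop
      vertex 5.0 1.3 0.0
      vertex 0.0 10.0 0.0
      vertex 20.0 10.0 0.0
    endloop
  endfacet
  facet normal 0.0000 0.0000 -1.0000
    outer loop
      vertex 15.0 1.3 0.0
      vertex 5.0 1.3 0.0
      vertex 20.0 10.0 0.0
    endloop
  endfacet
  facet normal 0.6551 0.3765 0.6551
    outer loop
      vertex 20.0 10.0 0.0
      vertex 15.0 18.7 0.0
      vertex 10.0 10.0 10.0
    endloop
  endfacet
  facet normal 0.0000 0.7544 0.6564
    outer loop
      vertex 15.0 18.7 0.0
      vertex 5.0 18.7 0.0
      vertex 10.0 10.0 10.0
    endloop
  endfacet
  facet normal -0.6551 0.3765 0.6551
    outer loop
      vertex 5.0 18.7 0.0
      vertex 0.0 10.0 0.0
      vertex 10.0 10.0 10.0
    endloop
  endfacet
  facet normal -0.6551 -0.3765 0.6551
    outer loop
      vertex 0.0 10.0 0.0
      vertex 5.0 1.3 0.0
      vertex 10.0 10.0 10.0
    endloop
  endfacet
  facet normal 0.0000 -0.7544 0.6564
    outer loop
      vertex 5.0 1.3 0.0
      vertex 15.0 1.3 0.0
      vertex 10.0 10.0 10.0
    endloop
  endfacet
  facet normal 0.6551 -0.3765 0.6551
    outer loop
      vertex 15.0 1.3 0.0
      vertex 20.0 10.0 0.0
      vertex 10.0 10.0 10.0
    endloop
  endfacet
endsolid part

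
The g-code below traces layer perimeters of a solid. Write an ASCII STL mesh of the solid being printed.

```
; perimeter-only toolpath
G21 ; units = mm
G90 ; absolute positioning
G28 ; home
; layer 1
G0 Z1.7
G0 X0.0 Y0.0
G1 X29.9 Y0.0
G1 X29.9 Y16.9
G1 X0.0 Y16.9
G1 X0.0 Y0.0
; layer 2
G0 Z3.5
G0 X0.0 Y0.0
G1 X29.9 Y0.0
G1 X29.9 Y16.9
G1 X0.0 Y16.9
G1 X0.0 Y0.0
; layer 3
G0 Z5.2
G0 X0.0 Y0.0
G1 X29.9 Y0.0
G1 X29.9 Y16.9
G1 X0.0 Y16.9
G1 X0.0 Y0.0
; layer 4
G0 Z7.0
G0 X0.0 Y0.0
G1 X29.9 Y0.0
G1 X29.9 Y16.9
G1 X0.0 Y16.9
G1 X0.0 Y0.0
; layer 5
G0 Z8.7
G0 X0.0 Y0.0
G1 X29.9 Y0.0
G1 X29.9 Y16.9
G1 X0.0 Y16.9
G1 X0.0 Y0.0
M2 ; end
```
solid part
  facet normal 0.0000 0.0000 -1.0000
    outer loop
      vertex 29.9 16.9 0.0
      vertex 29.9 0.0 0.0
      vertex 0.0 0.0 0.0
    endloop
  endfacet
  facet normal 0.0000 0.0000 -1.0000
    outer loop
      vertex 0.0 16.9 0.0
      vertex 29.9 16.9 0.0
      vertex 0.0 0.0 0.0
    endloop
  endfacet
  facet normal 0.0000 0.0000 1.0000
    outer loop
      vertex 0.0 0.0 8.7
      vertex 29.9 0.0 8.7
      vertex 29.9 16.9 8.7
    endloop
  endfacet
  facet normal 0.0000 0.0000 1.0000
    outer loop
      vertex 0.0 0.0 8.7
      vertex 29.9 16.9 8.7
      vertex 0.0 16.9 8.7
    endloop
  endfacet
  facet normal 0.0000 -1.0000 0.0000
    outer loop
      vertex 0.0 0.0 0.0
      vertex 29.9 0.0 0.0
      vertex 29.9 0.0 8.7
    endloop
  endfacet
  facet normal 0.0000 -1.0000 0.0000
    outer loop
      vertex 0.0 0.0 0.0
      vertex 29.9 0.0 8.7
      vertex 0.0 0.0 8.7
    endloop
  endfacet
  facet normal 0.0000 1.0000 0.0000
    outer loop
      vertex 29.9 16.9 8.7
      vertex 29.9 16.9 0.0
      vertex 0.0 16.9 0.0
    endloop
  endfacet
  facet normal 0.0000 1.0000 0.0000
    outer loop
      vertex 0.0 16.9 8.7
      vertex 29.9 16.9 8.7
      vertex 0.0 16.9 0.0
    endloop
  endfacet
  facet normal -1.0000 0.0000 0.0000
    outer loop
      vertex 0.0 16.9 8.7
      vertex 0.0 16.9 0.0
      vertex 0.0 0.0 0.0
    endloop
  endfacet
  facet normal -1.0000 0.0000 0.0000
    outer loop
      vertex 0.0 0.0 8.7
      vertex 0.0 16.9 8.7
      vertex 0.0 0.0 0.0
    endloop
  endfacet
  facet normal 1.0000 0.0000 0.0000
    outer loop
      vertex 29.9 0.0 0.0
      vertex 29.9 16.9 0.0
      vertex 29.9 16.9 8.7
    endloop
  endfacet
  facet normal 1.0000 0.0000 0.0000
    outer loop
      vertex 29.9 0.0 0.0
      vertex 29.9 16.9 8.7
      vertex 29.9 0.0 8.7
    endloop
  endfacet
endsolid part

The G0 Z moves step by Δz≈1.7 mm. Every layer's G1 loop is the same polygon, so the solid is a straight extrusion of it from z=0 to z≈8.7. Closing with flat bottom and top caps and triangulating gives 12 facets — a rectangular box, roughly 29.9 × 16.9 mm footprint and 8.7 mm tall.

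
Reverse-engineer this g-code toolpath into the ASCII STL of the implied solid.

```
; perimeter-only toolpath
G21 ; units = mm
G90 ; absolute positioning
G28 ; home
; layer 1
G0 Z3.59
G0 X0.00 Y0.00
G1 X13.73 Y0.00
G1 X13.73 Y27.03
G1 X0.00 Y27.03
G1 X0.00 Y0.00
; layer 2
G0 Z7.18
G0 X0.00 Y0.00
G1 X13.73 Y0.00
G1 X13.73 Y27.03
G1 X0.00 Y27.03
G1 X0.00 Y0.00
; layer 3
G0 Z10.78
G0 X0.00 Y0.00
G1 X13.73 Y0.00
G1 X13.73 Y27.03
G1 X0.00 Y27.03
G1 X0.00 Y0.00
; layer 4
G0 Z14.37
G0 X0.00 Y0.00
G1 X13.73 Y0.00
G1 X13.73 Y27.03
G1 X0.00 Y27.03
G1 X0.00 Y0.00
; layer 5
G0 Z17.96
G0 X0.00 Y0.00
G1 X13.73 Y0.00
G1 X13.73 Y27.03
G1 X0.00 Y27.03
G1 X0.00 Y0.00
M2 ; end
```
solid part
  facet normal 0.0000 0.0000 -1.0000
    outer loop
      vertex 13.73 27.03 0.00
      vertex 13.73 0.00 0.00
      vertex 0.00 0.00 0.00
    endloop
  endfacet
  facet normal 0.0000 0.0000 -1.0000
    outer loop
      vertex 0.00 27.03 0.00
      vertex 13.73 27.03 0.00
      vertex 0.00 0.00 0.00
    endloop
  endfacet
  facet normal 0.0000 0.0000 1.0000
    outer loop
      vertex 0.00 0.00 17.96
      vertex 13.73 0.00 17.96
      vertex 13.73 27.03 17.96
    endloop
  endfacet
  facet normal 0.0000 0.0000 1.0000
    outer loop
      vertex 0.00 0.00 17.96
      vertex 13.73 27.03 17.96
      vertex 0.00 27.03 17.96
    endloop
  endfacet
  facet normal 0.0000 -1.0000 0.0000
    outer loop
      vertex 0.00 0.00 0.00
      vertex 13.73 0.00 0.00
      vertex 13.73 0.00 17.96
    endloop
  endfacet
  facet normal 0.0000 -1.0000 0.0000
    outer loop
      vertex 0.00 0.00 0.00
      vertex 13.73 0.00 17.96
      vertex 0.00 0.00 17.96
    endloop
  endfacet
  facet normal 0.0000 1.0000 0.0000
    outer loop
      vertex 13.73 27.03 17.96
      vertex 13.73 27.03 0.00
      vertex 0.00 27.03 0.00
    endloop
  endfacet
  facet normal 0.0000 1.0000 0.0000
    outer loop
      vertex 0.00 27.03 17.96
      vertex 13.73 27.03 17.96
      vertex 0.00 27.03 0.00
    endloop
  endfacet
  facet normal -1.0000 0.0000 0.0000
    outer loop
      vertex 0.00 27.03 17.96
      vertex 0.00 27.03 0.00
      vertex 0.00 0.00 0.00
    endloop
  endfacet
  facet normal -1.0000 0.0000 0.0000
    outer loop
      vertex 0.00 0.00 17.96
      vertex 0.00 27.03 17.96
      vertex 0.00 0.00 0.00
    endloop
  endfacet
  facet normal 1.0000 0.0000 0.0000
    outer loop
      vertex 13.73 0.00 0.00
      vertex 13.73 27.03 0.00
      vertex 13.73 27.03 17.96
    endloop
  endfacet
  facet normal 1.0000 0.0000 0.0000
    outer loop
      vertex 13.73 0.00 0.00
      vertex 13.73 27.03 17.96
      vertex 13.73 0.00 17.96
    endloop
  endfacet
endsolid part

The G0 Z moves step by Δz≈3.59 mm. Every layer's G1 loop is the same polygon, so the solid is a straight extrusion of it from z=0 to z≈18. Closing with flat bottom and top caps and triangulating gives 12 facets — a rectangular box, roughly 13.7 × 27 mm footprint and 18 mm tall.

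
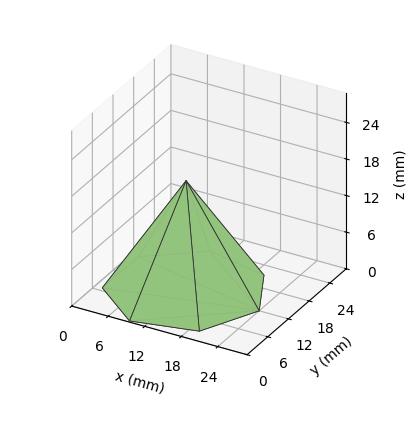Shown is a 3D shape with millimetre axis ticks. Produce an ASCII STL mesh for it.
Reading the render: the shape is a regular 7-sided pyramid, base circumscribed radius ≈ 12 mm, apex at z ≈ 18 mm (dimensions read to the nearest mm from the axis ticks). For the STL, each face is triangulated and given an outward normal.

solid part
  facet normal 0.0000 0.0000 -1.0000
    outer loop
      vertex 9.33 23.70 0.00
      vertex 19.48 21.38 0.00
      vertex 24.00 12.00 0.00
    endloop
  endfacet
  facet normal 0.0000 0.0000 -1.0000
    outer loop
      vertex 1.19 17.21 0.00
      vertex 9.33 23.70 0.00
      vertex 24.00 12.00 0.00
    endloop
  endfacet
  facet normal 0.0000 0.0000 -1.0000
    outer loop
      vertex 1.19 6.79 0.00
      vertex 1.19 17.21 0.00
      vertex 24.00 12.00 0.00
    endloop
  endfacet
  facet normal 0.0000 0.0000 -1.0000
    outer loop
      vertex 9.33 0.30 0.00
      vertex 1.19 6.79 0.00
      vertex 24.00 12.00 0.00
    endloop
  endfacet
  facet normal 0.0000 0.0000 -1.0000
    outer loop
      vertex 19.48 2.62 0.00
      vertex 9.33 0.30 0.00
      vertex 24.00 12.00 0.00
    endloop
  endfacet
  facet normal 0.7723 0.3721 0.5149
    outer loop
      vertex 24.00 12.00 0.00
      vertex 19.48 21.38 0.00
      vertex 12.00 12.00 18.00
    endloop
  endfacet
  facet normal 0.1910 0.8357 0.5149
    outer loop
      vertex 19.48 21.38 0.00
      vertex 9.33 23.70 0.00
      vertex 12.00 12.00 18.00
    endloop
  endfacet
  facet normal -0.5344 0.6703 0.5149
    outer loop
      vertex 9.33 23.70 0.00
      vertex 1.19 17.21 0.00
      vertex 12.00 12.00 18.00
    endloop
  endfacet
  facet normal -0.8573 0.0000 0.5148
    outer loop
      vertex 1.19 17.21 0.00
      vertex 1.19 6.79 0.00
      vertex 12.00 12.00 18.00
    endloop
  endfacet
  facet normal -0.5344 -0.6703 0.5149
    outer loop
      vertex 1.19 6.79 0.00
      vertex 9.33 0.30 0.00
      vertex 12.00 12.00 18.00
    endloop
  endfacet
  facet normal 0.1910 -0.8357 0.5149
    outer loop
      vertex 9.33 0.30 0.00
      vertex 19.48 2.62 0.00
      vertex 12.00 12.00 18.00
    endloop
  endfacet
  facet normal 0.7723 -0.3721 0.5149
    outer loop
      vertex 19.48 2.62 0.00
      vertex 24.00 12.00 0.00
      vertex 12.00 12.00 18.00
    endloop
  endfacet
endsolid part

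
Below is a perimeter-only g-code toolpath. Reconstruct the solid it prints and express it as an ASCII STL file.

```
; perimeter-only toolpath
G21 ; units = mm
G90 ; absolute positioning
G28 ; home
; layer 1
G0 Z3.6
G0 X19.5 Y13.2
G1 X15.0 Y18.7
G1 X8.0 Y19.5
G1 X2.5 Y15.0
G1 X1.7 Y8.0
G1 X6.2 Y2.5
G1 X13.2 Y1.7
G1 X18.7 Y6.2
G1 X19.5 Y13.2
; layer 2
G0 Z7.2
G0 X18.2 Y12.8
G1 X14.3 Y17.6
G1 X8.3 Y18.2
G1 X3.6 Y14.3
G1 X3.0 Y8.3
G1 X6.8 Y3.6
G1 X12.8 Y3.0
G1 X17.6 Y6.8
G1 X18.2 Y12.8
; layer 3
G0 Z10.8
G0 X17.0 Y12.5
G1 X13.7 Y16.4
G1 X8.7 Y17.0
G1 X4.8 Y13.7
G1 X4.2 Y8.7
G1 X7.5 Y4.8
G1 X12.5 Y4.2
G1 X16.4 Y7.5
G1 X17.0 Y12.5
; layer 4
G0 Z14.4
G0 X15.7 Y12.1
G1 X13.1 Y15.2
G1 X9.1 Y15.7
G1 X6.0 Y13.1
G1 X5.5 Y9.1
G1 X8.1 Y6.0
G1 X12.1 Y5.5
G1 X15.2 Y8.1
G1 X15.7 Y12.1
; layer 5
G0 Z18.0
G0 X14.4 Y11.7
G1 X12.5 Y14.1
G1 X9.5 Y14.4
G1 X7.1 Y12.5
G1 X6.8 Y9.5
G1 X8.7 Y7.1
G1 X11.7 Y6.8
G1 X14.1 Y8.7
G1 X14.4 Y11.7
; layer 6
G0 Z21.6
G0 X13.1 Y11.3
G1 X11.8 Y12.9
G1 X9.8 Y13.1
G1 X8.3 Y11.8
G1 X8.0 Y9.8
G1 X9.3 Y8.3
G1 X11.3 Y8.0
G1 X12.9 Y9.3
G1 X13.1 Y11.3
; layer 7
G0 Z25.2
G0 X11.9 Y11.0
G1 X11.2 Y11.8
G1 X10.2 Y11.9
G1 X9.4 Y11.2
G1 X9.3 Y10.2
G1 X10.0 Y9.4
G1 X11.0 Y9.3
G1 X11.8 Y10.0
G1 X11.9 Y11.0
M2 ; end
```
solid part
  facet normal 0.0000 0.0000 -1.0000
    outer loop
      vertex 7.6 20.8 0.0
      vertex 15.6 19.9 0.0
      vertex 20.8 13.6 0.0
    endloop
  endfacet
  facet normal 0.0000 0.0000 -1.0000
    outer loop
      vertex 1.3 15.6 0.0
      vertex 7.6 20.8 0.0
      vertex 20.8 13.6 0.0
    endloop
  endfacet
  facet normal 0.0000 0.0000 -1.0000
    outer loop
      vertex 0.4 7.6 0.0
      vertex 1.3 15.6 0.0
      vertex 20.8 13.6 0.0
    endloop
  endfacet
  facet normal 0.0000 0.0000 -1.0000
    outer loop
      vertex 5.6 1.3 0.0
      vertex 0.4 7.6 0.0
      vertex 20.8 13.6 0.0
    endloop
  endfacet
  facet normal 0.0000 0.0000 -1.0000
    outer loop
      vertex 13.6 0.4 0.0
      vertex 5.6 1.3 0.0
      vertex 20.8 13.6 0.0
    endloop
  endfacet
  facet normal 0.0000 0.0000 -1.0000
    outer loop
      vertex 19.9 5.6 0.0
      vertex 13.6 0.4 0.0
      vertex 20.8 13.6 0.0
    endloop
  endfacet
  facet normal 0.7303 0.6028 0.3214
    outer loop
      vertex 20.8 13.6 0.0
      vertex 15.6 19.9 0.0
      vertex 10.6 10.6 28.8
    endloop
  endfacet
  facet normal 0.1058 0.9408 0.3222
    outer loop
      vertex 15.6 19.9 0.0
      vertex 7.6 20.8 0.0
      vertex 10.6 10.6 28.8
    endloop
  endfacet
  facet normal -0.6028 0.7303 0.3214
    outer loop
      vertex 7.6 20.8 0.0
      vertex 1.3 15.6 0.0
      vertex 10.6 10.6 28.8
    endloop
  endfacet
  facet normal -0.9408 0.1058 0.3222
    outer loop
      vertex 1.3 15.6 0.0
      vertex 0.4 7.6 0.0
      vertex 10.6 10.6 28.8
    endloop
  endfacet
  facet normal -0.7303 -0.6028 0.3214
    outer loop
      vertex 0.4 7.6 0.0
      vertex 5.6 1.3 0.0
      vertex 10.6 10.6 28.8
    endloop
  endfacet
  facet normal -0.1058 -0.9408 0.3222
    outer loop
      vertex 5.6 1.3 0.0
      vertex 13.6 0.4 0.0
      vertex 10.6 10.6 28.8
    endloop
  endfacet
  facet normal 0.6028 -0.7303 0.3214
    outer loop
      vertex 13.6 0.4 0.0
      vertex 19.9 5.6 0.0
      vertex 10.6 10.6 28.8
    endloop
  endfacet
  facet normal 0.9408 -0.1058 0.3222
    outer loop
      vertex 19.9 5.6 0.0
      vertex 20.8 13.6 0.0
      vertex 10.6 10.6 28.8
    endloop
  endfacet
endsolid part

The G0 Z moves step by Δz≈3.6 mm. The G1 loops shrink linearly with z, so the solid tapers from its base footprint up to z≈28.8. Closing with a flat bottom cap and the tapered top and triangulating gives 14 facets — a regular 8-sided pyramid, base circumscribed radius ≈ 10.6 mm, apex at z ≈ 28.8 mm.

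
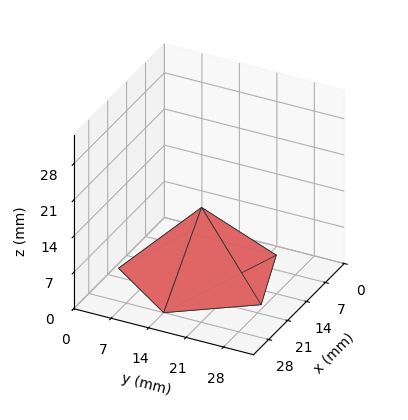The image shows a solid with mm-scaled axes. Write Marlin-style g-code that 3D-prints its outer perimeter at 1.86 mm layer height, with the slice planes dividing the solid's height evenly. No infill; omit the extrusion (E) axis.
Reading the render: the shape is a regular 5-sided pyramid, base circumscribed radius ≈ 14 mm, apex at z ≈ 13 mm (dimensions read to the nearest mm from the axis ticks). For the g-code, the solid's height is divided into equal slices at the stated Δz and each level perimeter traced with G1 moves after a G0 lift.

; perimeter-only toolpath
G21 ; units = mm
G90 ; absolute positioning
G28 ; home
; layer 1
G0 Z1.86
G0 X26.00 Y14.00
G1 X17.71 Y25.41
G1 X4.29 Y21.05
G1 X4.29 Y6.95
G1 X17.71 Y2.59
G1 X26.00 Y14.00
; layer 2
G0 Z3.71
G0 X24.00 Y14.00
G1 X17.09 Y23.51
G1 X5.91 Y19.88
G1 X5.91 Y8.12
G1 X17.09 Y4.49
G1 X24.00 Y14.00
; layer 3
G0 Z5.57
G0 X22.00 Y14.00
G1 X16.47 Y21.61
G1 X7.53 Y18.70
G1 X7.53 Y9.30
G1 X16.47 Y6.39
G1 X22.00 Y14.00
; layer 4
G0 Z7.43
G0 X20.00 Y14.00
G1 X15.86 Y19.70
G1 X9.14 Y17.53
G1 X9.14 Y10.47
G1 X15.86 Y8.30
G1 X20.00 Y14.00
; layer 5
G0 Z9.29
G0 X18.00 Y14.00
G1 X15.24 Y17.80
G1 X10.76 Y16.35
G1 X10.76 Y11.65
G1 X15.24 Y10.20
G1 X18.00 Y14.00
; layer 6
G0 Z11.14
G0 X16.00 Y14.00
G1 X14.62 Y15.90
G1 X12.38 Y15.18
G1 X12.38 Y12.82
G1 X14.62 Y12.10
G1 X16.00 Y14.00
M2 ; end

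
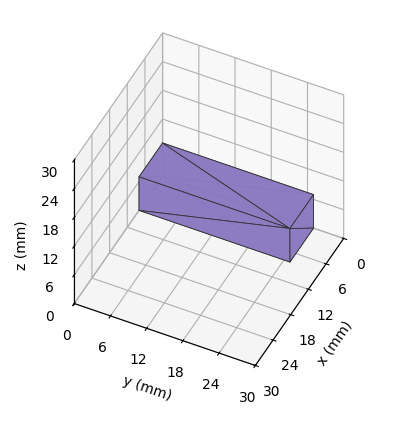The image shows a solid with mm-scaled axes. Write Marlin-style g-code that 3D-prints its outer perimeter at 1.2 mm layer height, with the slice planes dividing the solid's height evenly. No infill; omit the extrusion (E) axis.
Reading the render: the shape is a rectangular box, roughly 8 × 25 mm footprint and 7 mm tall (dimensions read to the nearest mm from the axis ticks). For the g-code, the solid's height is divided into equal slices at the stated Δz and each level perimeter traced with G1 moves after a G0 lift.

; perimeter-only toolpath
G21 ; units = mm
G90 ; absolute positioning
G28 ; home
; layer 1
G0 Z1.2
G0 X0.0 Y0.0
G1 X8.0 Y0.0
G1 X8.0 Y25.0
G1 X0.0 Y25.0
G1 X0.0 Y0.0
; layer 2
G0 Z2.3
G0 X0.0 Y0.0
G1 X8.0 Y0.0
G1 X8.0 Y25.0
G1 X0.0 Y25.0
G1 X0.0 Y0.0
; layer 3
G0 Z3.5
G0 X0.0 Y0.0
G1 X8.0 Y0.0
G1 X8.0 Y25.0
G1 X0.0 Y25.0
G1 X0.0 Y0.0
; layer 4
G0 Z4.7
G0 X0.0 Y0.0
G1 X8.0 Y0.0
G1 X8.0 Y25.0
G1 X0.0 Y25.0
G1 X0.0 Y0.0
; layer 5
G0 Z5.8
G0 X0.0 Y0.0
G1 X8.0 Y0.0
G1 X8.0 Y25.0
G1 X0.0 Y25.0
G1 X0.0 Y0.0
; layer 6
G0 Z7.0
G0 X0.0 Y0.0
G1 X8.0 Y0.0
G1 X8.0 Y25.0
G1 X0.0 Y25.0
G1 X0.0 Y0.0
M2 ; end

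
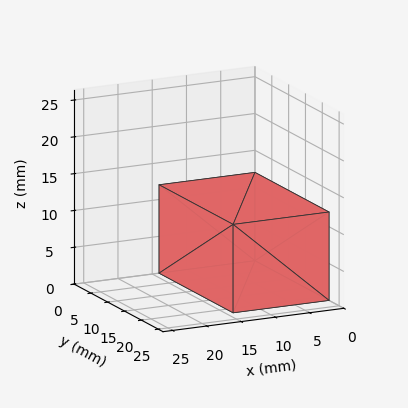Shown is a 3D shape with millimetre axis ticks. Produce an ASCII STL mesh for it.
Reading the render: the shape is a rectangular box, roughly 14 × 22 mm footprint and 12 mm tall (dimensions read to the nearest mm from the axis ticks). For the STL, each face is triangulated and given an outward normal.

solid part
  facet normal 0.0000 0.0000 -1.0000
    outer loop
      vertex 14.00 22.00 0.00
      vertex 14.00 0.00 0.00
      vertex 0.00 0.00 0.00
    endloop
  endfacet
  facet normal 0.0000 0.0000 -1.0000
    outer loop
      vertex 0.00 22.00 0.00
      vertex 14.00 22.00 0.00
      vertex 0.00 0.00 0.00
    endloop
  endfacet
  facet normal 0.0000 0.0000 1.0000
    outer loop
      vertex 0.00 0.00 12.00
      vertex 14.00 0.00 12.00
      vertex 14.00 22.00 12.00
    endloop
  endfacet
  facet normal 0.0000 0.0000 1.0000
    outer loop
      vertex 0.00 0.00 12.00
      vertex 14.00 22.00 12.00
      vertex 0.00 22.00 12.00
    endloop
  endfacet
  facet normal 0.0000 -1.0000 0.0000
    outer loop
      vertex 0.00 0.00 0.00
      vertex 14.00 0.00 0.00
      vertex 14.00 0.00 12.00
    endloop
  endfacet
  facet normal 0.0000 -1.0000 0.0000
    outer loop
      vertex 0.00 0.00 0.00
      vertex 14.00 0.00 12.00
      vertex 0.00 0.00 12.00
    endloop
  endfacet
  facet normal 0.0000 1.0000 0.0000
    outer loop
      vertex 14.00 22.00 12.00
      vertex 14.00 22.00 0.00
      vertex 0.00 22.00 0.00
    endloop
  endfacet
  facet normal 0.0000 1.0000 0.0000
    outer loop
      vertex 0.00 22.00 12.00
      vertex 14.00 22.00 12.00
      vertex 0.00 22.00 0.00
    endloop
  endfacet
  facet normal -1.0000 0.0000 0.0000
    outer loop
      vertex 0.00 22.00 12.00
      vertex 0.00 22.00 0.00
      vertex 0.00 0.00 0.00
    endloop
  endfacet
  facet normal -1.0000 0.0000 0.0000
    outer loop
      vertex 0.00 0.00 12.00
      vertex 0.00 22.00 12.00
      vertex 0.00 0.00 0.00
    endloop
  endfacet
  facet normal 1.0000 0.0000 0.0000
    outer loop
      vertex 14.00 0.00 0.00
      vertex 14.00 22.00 0.00
      vertex 14.00 22.00 12.00
    endloop
  endfacet
  facet normal 1.0000 0.0000 0.0000
    outer loop
      vertex 14.00 0.00 0.00
      vertex 14.00 22.00 12.00
      vertex 14.00 0.00 12.00
    endloop
  endfacet
endsolid part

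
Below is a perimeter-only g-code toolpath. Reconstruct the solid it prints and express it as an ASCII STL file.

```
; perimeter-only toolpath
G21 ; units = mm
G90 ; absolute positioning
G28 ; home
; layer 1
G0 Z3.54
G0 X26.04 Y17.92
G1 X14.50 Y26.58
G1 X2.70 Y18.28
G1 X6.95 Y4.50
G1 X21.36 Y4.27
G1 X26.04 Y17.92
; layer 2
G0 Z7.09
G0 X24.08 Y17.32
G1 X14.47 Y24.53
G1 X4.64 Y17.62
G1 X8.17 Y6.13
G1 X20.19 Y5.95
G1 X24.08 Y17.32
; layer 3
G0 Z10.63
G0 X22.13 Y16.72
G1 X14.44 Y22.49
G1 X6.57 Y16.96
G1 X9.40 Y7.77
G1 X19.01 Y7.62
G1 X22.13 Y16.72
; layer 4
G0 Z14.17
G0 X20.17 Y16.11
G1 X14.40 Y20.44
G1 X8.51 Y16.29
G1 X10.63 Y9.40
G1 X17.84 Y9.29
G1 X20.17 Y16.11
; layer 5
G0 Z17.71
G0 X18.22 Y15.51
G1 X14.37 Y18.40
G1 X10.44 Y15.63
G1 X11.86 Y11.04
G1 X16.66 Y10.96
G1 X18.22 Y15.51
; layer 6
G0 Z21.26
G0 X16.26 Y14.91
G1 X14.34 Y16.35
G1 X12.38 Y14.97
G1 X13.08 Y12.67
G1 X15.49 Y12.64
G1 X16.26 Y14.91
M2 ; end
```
solid part
  facet normal 0.0000 0.0000 -1.0000
    outer loop
      vertex 0.77 18.94 0.00
      vertex 14.53 28.62 0.00
      vertex 27.99 18.52 0.00
    endloop
  endfacet
  facet normal 0.0000 0.0000 -1.0000
    outer loop
      vertex 5.72 2.86 0.00
      vertex 0.77 18.94 0.00
      vertex 27.99 18.52 0.00
    endloop
  endfacet
  facet normal 0.0000 0.0000 -1.0000
    outer loop
      vertex 22.54 2.60 0.00
      vertex 5.72 2.86 0.00
      vertex 27.99 18.52 0.00
    endloop
  endfacet
  facet normal 0.5438 0.7248 0.4230
    outer loop
      vertex 27.99 18.52 0.00
      vertex 14.53 28.62 0.00
      vertex 14.31 14.31 24.80
    endloop
  endfacet
  facet normal -0.5214 0.7411 0.4230
    outer loop
      vertex 14.53 28.62 0.00
      vertex 0.77 18.94 0.00
      vertex 14.31 14.31 24.80
    endloop
  endfacet
  facet normal -0.8660 -0.2666 0.4230
    outer loop
      vertex 0.77 18.94 0.00
      vertex 5.72 2.86 0.00
      vertex 14.31 14.31 24.80
    endloop
  endfacet
  facet normal -0.0140 -0.9060 0.4231
    outer loop
      vertex 5.72 2.86 0.00
      vertex 22.54 2.60 0.00
      vertex 14.31 14.31 24.80
    endloop
  endfacet
  facet normal 0.8573 -0.2935 0.4231
    outer loop
      vertex 22.54 2.60 0.00
      vertex 27.99 18.52 0.00
      vertex 14.31 14.31 24.80
    endloop
  endfacet
endsolid part

The G0 Z moves step by Δz≈3.54 mm. The G1 loops shrink linearly with z, so the solid tapers from its base footprint up to z≈24.8. Closing with a flat bottom cap and the tapered top and triangulating gives 8 facets — a regular 5-sided pyramid, base circumscribed radius ≈ 14.3 mm, apex at z ≈ 24.8 mm.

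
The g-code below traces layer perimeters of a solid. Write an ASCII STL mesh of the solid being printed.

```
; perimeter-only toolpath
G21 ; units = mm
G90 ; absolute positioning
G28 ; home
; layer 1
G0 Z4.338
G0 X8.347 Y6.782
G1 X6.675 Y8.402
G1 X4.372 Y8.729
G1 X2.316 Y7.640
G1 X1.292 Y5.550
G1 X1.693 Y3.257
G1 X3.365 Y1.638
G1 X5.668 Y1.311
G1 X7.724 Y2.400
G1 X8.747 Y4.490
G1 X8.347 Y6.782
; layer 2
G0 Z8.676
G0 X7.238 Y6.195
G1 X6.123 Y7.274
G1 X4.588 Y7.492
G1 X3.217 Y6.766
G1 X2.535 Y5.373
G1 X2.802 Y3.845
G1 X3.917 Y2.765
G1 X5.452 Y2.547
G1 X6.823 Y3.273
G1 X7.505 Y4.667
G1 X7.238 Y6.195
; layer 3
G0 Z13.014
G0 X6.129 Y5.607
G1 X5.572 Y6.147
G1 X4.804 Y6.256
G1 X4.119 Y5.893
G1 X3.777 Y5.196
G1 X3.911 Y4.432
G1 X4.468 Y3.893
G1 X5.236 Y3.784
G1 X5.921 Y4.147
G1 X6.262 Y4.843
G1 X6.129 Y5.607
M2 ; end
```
solid part
  facet normal 0.0000 0.0000 -1.0000
    outer loop
      vertex 4.156 9.965 0.000
      vertex 7.227 9.529 0.000
      vertex 9.456 7.370 0.000
    endloop
  endfacet
  facet normal 0.0000 0.0000 -1.0000
    outer loop
      vertex 1.414 8.513 0.000
      vertex 4.156 9.965 0.000
      vertex 9.456 7.370 0.000
    endloop
  endfacet
  facet normal 0.0000 0.0000 -1.0000
    outer loop
      vertex 0.050 5.726 0.000
      vertex 1.414 8.513 0.000
      vertex 9.456 7.370 0.000
    endloop
  endfacet
  facet normal 0.0000 0.0000 -1.0000
    outer loop
      vertex 0.584 2.670 0.000
      vertex 0.050 5.726 0.000
      vertex 9.456 7.370 0.000
    endloop
  endfacet
  facet normal 0.0000 0.0000 -1.0000
    outer loop
      vertex 2.813 0.511 0.000
      vertex 0.584 2.670 0.000
      vertex 9.456 7.370 0.000
    endloop
  endfacet
  facet normal 0.0000 0.0000 -1.0000
    outer loop
      vertex 5.884 0.075 0.000
      vertex 2.813 0.511 0.000
      vertex 9.456 7.370 0.000
    endloop
  endfacet
  facet normal 0.0000 0.0000 -1.0000
    outer loop
      vertex 8.626 1.527 0.000
      vertex 5.884 0.075 0.000
      vertex 9.456 7.370 0.000
    endloop
  endfacet
  facet normal 0.0000 0.0000 -1.0000
    outer loop
      vertex 9.990 4.314 0.000
      vertex 8.626 1.527 0.000
      vertex 9.456 7.370 0.000
    endloop
  endfacet
  facet normal 0.6708 0.6926 0.2653
    outer loop
      vertex 9.456 7.370 0.000
      vertex 7.227 9.529 0.000
      vertex 5.020 5.020 17.352
    endloop
  endfacet
  facet normal 0.1355 0.9546 0.2653
    outer loop
      vertex 7.227 9.529 0.000
      vertex 4.156 9.965 0.000
      vertex 5.020 5.020 17.352
    endloop
  endfacet
  facet normal -0.4512 0.8521 0.2653
    outer loop
      vertex 4.156 9.965 0.000
      vertex 1.414 8.513 0.000
      vertex 5.020 5.020 17.352
    endloop
  endfacet
  facet normal -0.8660 0.4238 0.2653
    outer loop
      vertex 1.414 8.513 0.000
      vertex 0.050 5.726 0.000
      vertex 5.020 5.020 17.352
    endloop
  endfacet
  facet normal -0.9498 -0.1660 0.2653
    outer loop
      vertex 0.050 5.726 0.000
      vertex 0.584 2.670 0.000
      vertex 5.020 5.020 17.352
    endloop
  endfacet
  facet normal -0.6708 -0.6926 0.2653
    outer loop
      vertex 0.584 2.670 0.000
      vertex 2.813 0.511 0.000
      vertex 5.020 5.020 17.352
    endloop
  endfacet
  facet normal -0.1355 -0.9546 0.2653
    outer loop
      vertex 2.813 0.511 0.000
      vertex 5.884 0.075 0.000
      vertex 5.020 5.020 17.352
    endloop
  endfacet
  facet normal 0.4512 -0.8521 0.2653
    outer loop
      vertex 5.884 0.075 0.000
      vertex 8.626 1.527 0.000
      vertex 5.020 5.020 17.352
    endloop
  endfacet
  facet normal 0.8660 -0.4238 0.2653
    outer loop
      vertex 8.626 1.527 0.000
      vertex 9.990 4.314 0.000
      vertex 5.020 5.020 17.352
    endloop
  endfacet
  facet normal 0.9498 0.1660 0.2653
    outer loop
      vertex 9.990 4.314 0.000
      vertex 9.456 7.370 0.000
      vertex 5.020 5.020 17.352
    endloop
  endfacet
endsolid part

The G0 Z moves step by Δz≈4.338 mm. The G1 loops shrink linearly with z, so the solid tapers from its base footprint up to z≈17.4. Closing with a flat bottom cap and the tapered top and triangulating gives 18 facets — a regular 10-sided pyramid, base circumscribed radius ≈ 5.02 mm, apex at z ≈ 17.4 mm.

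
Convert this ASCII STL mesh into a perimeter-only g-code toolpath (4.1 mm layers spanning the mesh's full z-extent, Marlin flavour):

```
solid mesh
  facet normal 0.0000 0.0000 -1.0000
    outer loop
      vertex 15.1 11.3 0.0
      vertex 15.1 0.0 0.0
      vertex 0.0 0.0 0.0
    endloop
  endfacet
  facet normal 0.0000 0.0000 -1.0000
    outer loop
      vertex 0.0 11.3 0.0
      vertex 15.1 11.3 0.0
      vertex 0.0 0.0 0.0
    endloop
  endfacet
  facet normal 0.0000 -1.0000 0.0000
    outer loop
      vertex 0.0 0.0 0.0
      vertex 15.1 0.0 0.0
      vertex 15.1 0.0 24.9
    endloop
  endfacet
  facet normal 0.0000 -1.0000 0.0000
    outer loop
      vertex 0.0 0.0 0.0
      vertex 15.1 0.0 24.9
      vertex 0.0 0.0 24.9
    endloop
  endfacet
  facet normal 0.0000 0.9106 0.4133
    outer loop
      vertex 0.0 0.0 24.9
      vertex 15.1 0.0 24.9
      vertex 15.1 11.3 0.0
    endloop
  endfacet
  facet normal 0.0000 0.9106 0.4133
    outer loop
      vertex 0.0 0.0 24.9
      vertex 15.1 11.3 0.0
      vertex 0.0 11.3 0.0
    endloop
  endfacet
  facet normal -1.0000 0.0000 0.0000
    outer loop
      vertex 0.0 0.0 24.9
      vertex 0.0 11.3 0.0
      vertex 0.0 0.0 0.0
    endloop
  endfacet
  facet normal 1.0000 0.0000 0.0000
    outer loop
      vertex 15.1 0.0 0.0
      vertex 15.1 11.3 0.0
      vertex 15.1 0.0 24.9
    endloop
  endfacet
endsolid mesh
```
; perimeter-only toolpath
G21 ; units = mm
G90 ; absolute positioning
G28 ; home
; layer 1
G0 Z4.1
G0 X0.0 Y0.0
G1 X15.1 Y0.0
G1 X15.1 Y9.4
G1 X0.0 Y9.4
G1 X0.0 Y0.0
; layer 2
G0 Z8.3
G0 X0.0 Y0.0
G1 X15.1 Y0.0
G1 X15.1 Y7.5
G1 X0.0 Y7.5
G1 X0.0 Y0.0
; layer 3
G0 Z12.4
G0 X0.0 Y0.0
G1 X15.1 Y0.0
G1 X15.1 Y5.7
G1 X0.0 Y5.7
G1 X0.0 Y0.0
; layer 4
G0 Z16.6
G0 X0.0 Y0.0
G1 X15.1 Y0.0
G1 X15.1 Y3.8
G1 X0.0 Y3.8
G1 X0.0 Y0.0
; layer 5
G0 Z20.7
G0 X0.0 Y0.0
G1 X15.1 Y0.0
G1 X15.1 Y1.9
G1 X0.0 Y1.9
G1 X0.0 Y0.0
M2 ; end

The solid is a wedge (ramp): 15.1 × 11.3 mm base, rising to 24.9 mm along the y=0 edge and sloping linearly to z=0 at y=11.3. Slicing at Δz = 4.1 mm — 6 equal slices spanning the solid's height, so layer i sits at z = i·h/6 — gives 5 non-empty perimeters. Each is a 4-segment closed polygon; G0 lifts to the layer z and rapids to the start vertex, then G1 traces the edges. The cross-section shrinks linearly with z (the slice at the apex is degenerate and omitted).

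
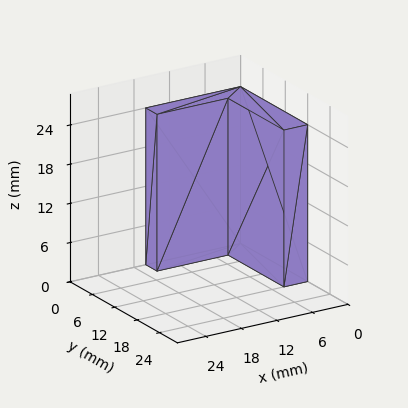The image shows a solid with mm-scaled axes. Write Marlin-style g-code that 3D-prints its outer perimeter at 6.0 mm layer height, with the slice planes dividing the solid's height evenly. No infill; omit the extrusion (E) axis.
Reading the render: the shape is an L-shaped prism: outer 16 × 18 mm, arm thicknesses ≈ 3 mm (horizontal) and 4 mm (vertical), extruded 24 mm in z (dimensions read to the nearest mm from the axis ticks). For the g-code, the solid's height is divided into equal slices at the stated Δz and each level perimeter traced with G1 moves after a G0 lift.

; perimeter-only toolpath
G21 ; units = mm
G90 ; absolute positioning
G28 ; home
; layer 1
G0 Z6.0
G0 X0.0 Y0.0
G1 X16.0 Y0.0
G1 X16.0 Y3.0
G1 X4.0 Y3.0
G1 X4.0 Y18.0
G1 X0.0 Y18.0
G1 X0.0 Y0.0
; layer 2
G0 Z12.0
G0 X0.0 Y0.0
G1 X16.0 Y0.0
G1 X16.0 Y3.0
G1 X4.0 Y3.0
G1 X4.0 Y18.0
G1 X0.0 Y18.0
G1 X0.0 Y0.0
; layer 3
G0 Z18.0
G0 X0.0 Y0.0
G1 X16.0 Y0.0
G1 X16.0 Y3.0
G1 X4.0 Y3.0
G1 X4.0 Y18.0
G1 X0.0 Y18.0
G1 X0.0 Y0.0
; layer 4
G0 Z24.0
G0 X0.0 Y0.0
G1 X16.0 Y0.0
G1 X16.0 Y3.0
G1 X4.0 Y3.0
G1 X4.0 Y18.0
G1 X0.0 Y18.0
G1 X0.0 Y0.0
M2 ; end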